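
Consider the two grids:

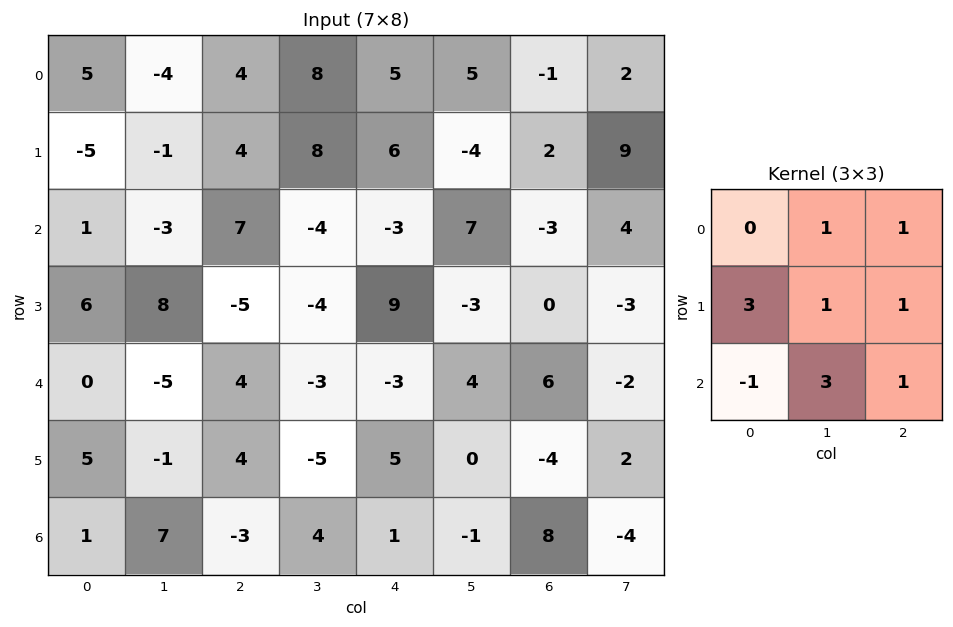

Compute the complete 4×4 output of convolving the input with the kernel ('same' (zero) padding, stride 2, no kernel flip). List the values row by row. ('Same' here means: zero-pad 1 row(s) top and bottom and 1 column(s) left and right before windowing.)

Output[0,0]: The receptive field on the zero-padded input at this output position is [0 0 0 / 0 5 -4 / 0 -5 -1]. Elementwise product with the kernel and sum: 0·1 + 0·1 + 0·3 + 5·1 + -4·1 + 0·-1 + -5·3 + -1·1.

-15 21 40 35
18 -21 22 33
23 -15 18 3
12 21 17 -1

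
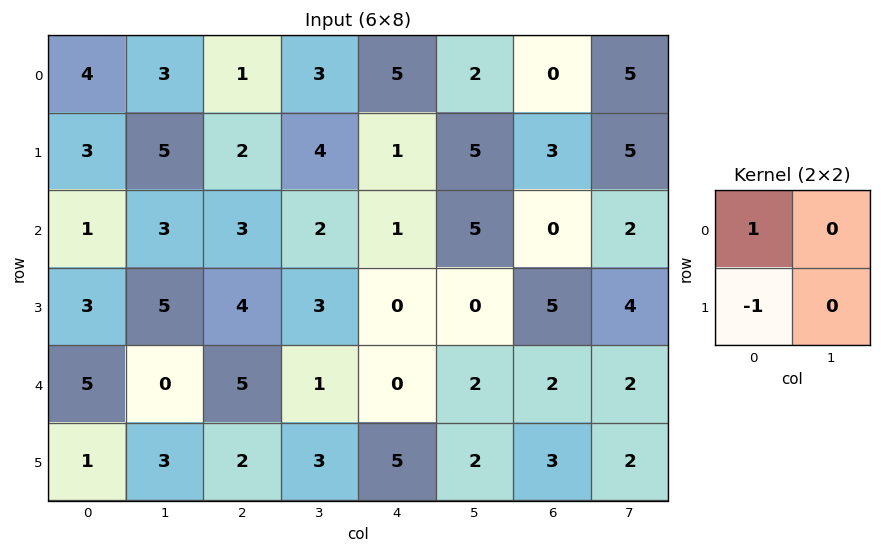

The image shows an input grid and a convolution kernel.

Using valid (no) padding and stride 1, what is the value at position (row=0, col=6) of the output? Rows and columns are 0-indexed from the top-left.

-3

The receptive field on the input at this output position is [0 5 / 3 5]. Elementwise product with the kernel and sum: 0·1 + 3·-1.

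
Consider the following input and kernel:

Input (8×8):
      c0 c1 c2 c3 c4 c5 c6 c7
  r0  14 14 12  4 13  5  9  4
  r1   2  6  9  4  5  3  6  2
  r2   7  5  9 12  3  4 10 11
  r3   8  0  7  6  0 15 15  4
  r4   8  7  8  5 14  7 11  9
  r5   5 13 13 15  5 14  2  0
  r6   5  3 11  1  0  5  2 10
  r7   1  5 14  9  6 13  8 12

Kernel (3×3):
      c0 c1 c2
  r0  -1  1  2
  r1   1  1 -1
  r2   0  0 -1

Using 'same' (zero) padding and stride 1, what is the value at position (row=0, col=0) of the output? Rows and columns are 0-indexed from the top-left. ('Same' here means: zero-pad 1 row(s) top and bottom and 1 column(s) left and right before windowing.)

The receptive field on the zero-padded input at this output position is [0 0 0 / 0 14 14 / 0 2 6]. Elementwise product with the kernel and sum: 0·-1 + 0·1 + 0·2 + 0·1 + 14·1 + 14·-1 + 6·-1.

-6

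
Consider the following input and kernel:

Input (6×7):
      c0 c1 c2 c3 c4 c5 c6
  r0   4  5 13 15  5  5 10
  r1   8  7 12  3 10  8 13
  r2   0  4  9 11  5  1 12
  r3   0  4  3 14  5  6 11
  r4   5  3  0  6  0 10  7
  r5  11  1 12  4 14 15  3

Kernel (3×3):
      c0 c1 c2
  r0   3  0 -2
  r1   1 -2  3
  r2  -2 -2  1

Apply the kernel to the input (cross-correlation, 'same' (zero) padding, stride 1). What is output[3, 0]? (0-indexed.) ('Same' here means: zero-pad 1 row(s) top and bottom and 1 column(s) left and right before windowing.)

The receptive field on the zero-padded input at this output position is [0 0 4 / 0 0 4 / 0 5 3]. Elementwise product with the kernel and sum: 0·3 + 4·-2 + 0·1 + 0·-2 + 4·3 + 0·-2 + 5·-2 + 3·1.

-3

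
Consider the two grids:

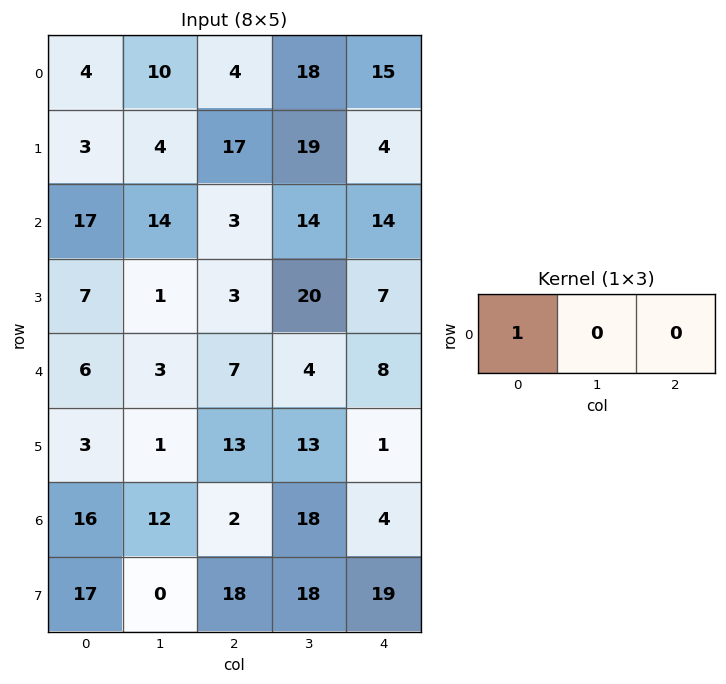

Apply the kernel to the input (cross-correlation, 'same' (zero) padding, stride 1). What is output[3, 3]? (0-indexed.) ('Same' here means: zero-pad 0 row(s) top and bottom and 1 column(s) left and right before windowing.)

3

The receptive field on the zero-padded input at this output position is [3 20 7]. Elementwise product with the kernel and sum: 3·1.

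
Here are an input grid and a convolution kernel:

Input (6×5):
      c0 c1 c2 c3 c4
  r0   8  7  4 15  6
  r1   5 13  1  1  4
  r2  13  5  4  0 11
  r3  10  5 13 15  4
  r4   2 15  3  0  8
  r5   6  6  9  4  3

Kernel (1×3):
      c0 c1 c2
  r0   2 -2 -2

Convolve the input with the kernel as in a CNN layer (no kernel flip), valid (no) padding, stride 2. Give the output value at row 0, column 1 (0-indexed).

-34

The receptive field on the input at this output position is [4 15 6]. Elementwise product with the kernel and sum: 4·2 + 15·-2 + 6·-2.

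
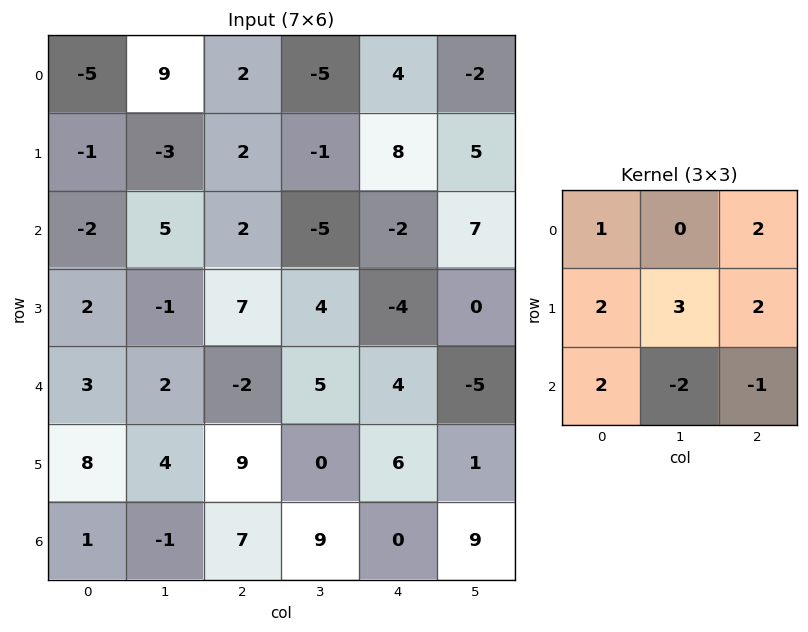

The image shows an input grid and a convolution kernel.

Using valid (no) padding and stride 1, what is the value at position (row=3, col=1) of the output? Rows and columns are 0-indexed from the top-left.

The receptive field on the input at this output position is [-1 7 4 / 2 -2 5 / 4 9 0]. Elementwise product with the kernel and sum: -1·1 + 4·2 + 2·2 + -2·3 + 5·2 + 4·2 + 9·-2 + 0·-1.

5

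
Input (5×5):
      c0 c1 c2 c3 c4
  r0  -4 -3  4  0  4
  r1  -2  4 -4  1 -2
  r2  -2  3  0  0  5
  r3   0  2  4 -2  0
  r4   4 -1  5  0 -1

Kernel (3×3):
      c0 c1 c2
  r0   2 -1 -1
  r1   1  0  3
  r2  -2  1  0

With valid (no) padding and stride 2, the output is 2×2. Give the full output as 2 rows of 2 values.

Output[0,0]: The receptive field on the input at this output position is [-4 -3 4 / -2 4 -4 / -2 3 0]. Elementwise product with the kernel and sum: -4·2 + -3·-1 + 4·-1 + -2·1 + -4·3 + -2·-2 + 3·1.
Output[0,1]: The receptive field on the input at this output position is [4 0 4 / -4 1 -2 / 0 0 5]. Elementwise product with the kernel and sum: 4·2 + 0·-1 + 4·-1 + -4·1 + -2·3 + 0·-2 + 0·1.

-16 -6
-4 -11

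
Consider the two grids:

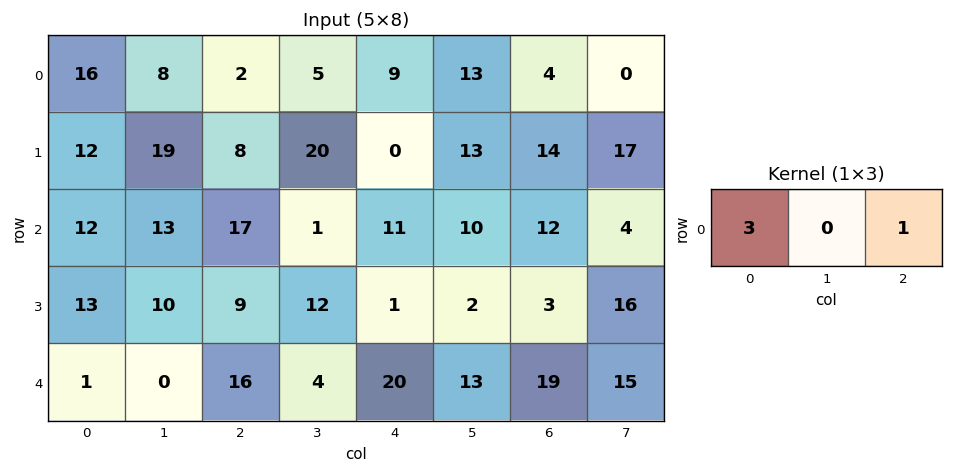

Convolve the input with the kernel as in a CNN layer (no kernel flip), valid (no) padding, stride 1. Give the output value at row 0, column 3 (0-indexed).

The receptive field on the input at this output position is [5 9 13]. Elementwise product with the kernel and sum: 5·3 + 13·1.

28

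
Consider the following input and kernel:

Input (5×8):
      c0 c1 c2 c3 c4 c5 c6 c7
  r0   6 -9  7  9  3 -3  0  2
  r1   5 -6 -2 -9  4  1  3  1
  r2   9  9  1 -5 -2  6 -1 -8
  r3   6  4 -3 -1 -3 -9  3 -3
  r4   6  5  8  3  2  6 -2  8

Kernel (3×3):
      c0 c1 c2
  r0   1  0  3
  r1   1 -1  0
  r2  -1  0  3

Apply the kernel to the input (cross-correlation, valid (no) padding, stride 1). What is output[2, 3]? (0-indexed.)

The receptive field on the input at this output position is [-5 -2 6 / -1 -3 -9 / 3 2 6]. Elementwise product with the kernel and sum: -5·1 + 6·3 + -1·1 + -3·-1 + 3·-1 + 6·3.

30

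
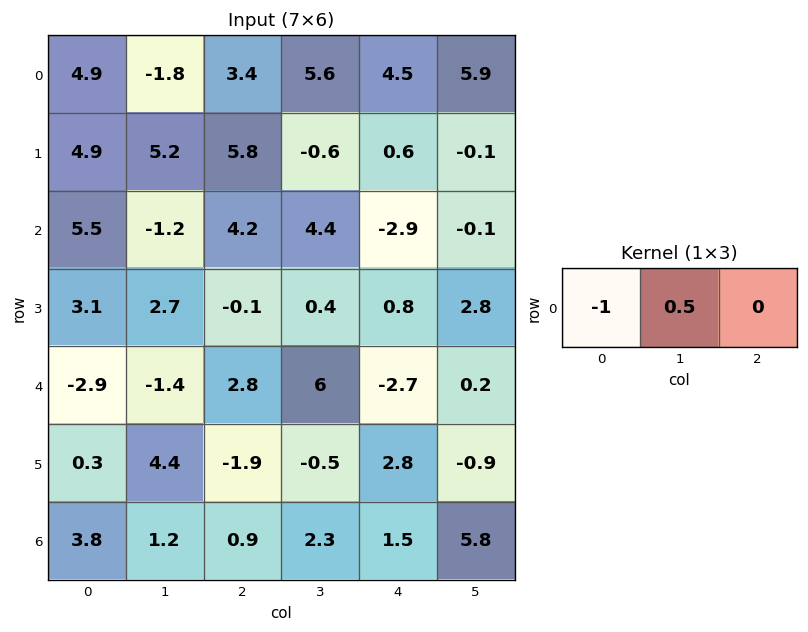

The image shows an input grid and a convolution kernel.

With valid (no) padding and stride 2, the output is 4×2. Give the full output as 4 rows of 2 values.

-5.8 -0.6
-6.1 -2
2.2 0.2
-3.2 0.25

Output[0,0]: The receptive field on the input at this output position is [4.9 -1.8 3.4]. Elementwise product with the kernel and sum: 4.9·-1 + -1.8·0.5.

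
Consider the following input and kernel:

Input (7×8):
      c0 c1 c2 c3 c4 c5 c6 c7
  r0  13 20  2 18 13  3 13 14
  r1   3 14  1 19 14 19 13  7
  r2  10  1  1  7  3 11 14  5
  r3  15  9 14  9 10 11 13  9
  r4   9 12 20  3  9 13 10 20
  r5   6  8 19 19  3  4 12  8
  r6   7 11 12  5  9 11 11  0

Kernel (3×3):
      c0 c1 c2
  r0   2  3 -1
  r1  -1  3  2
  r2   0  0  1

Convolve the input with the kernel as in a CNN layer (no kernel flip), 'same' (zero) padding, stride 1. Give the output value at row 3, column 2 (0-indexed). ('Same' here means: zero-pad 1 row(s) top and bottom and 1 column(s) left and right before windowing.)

52

The receptive field on the zero-padded input at this output position is [1 1 7 / 9 14 9 / 12 20 3]. Elementwise product with the kernel and sum: 1·2 + 1·3 + 7·-1 + 9·-1 + 14·3 + 9·2 + 3·1.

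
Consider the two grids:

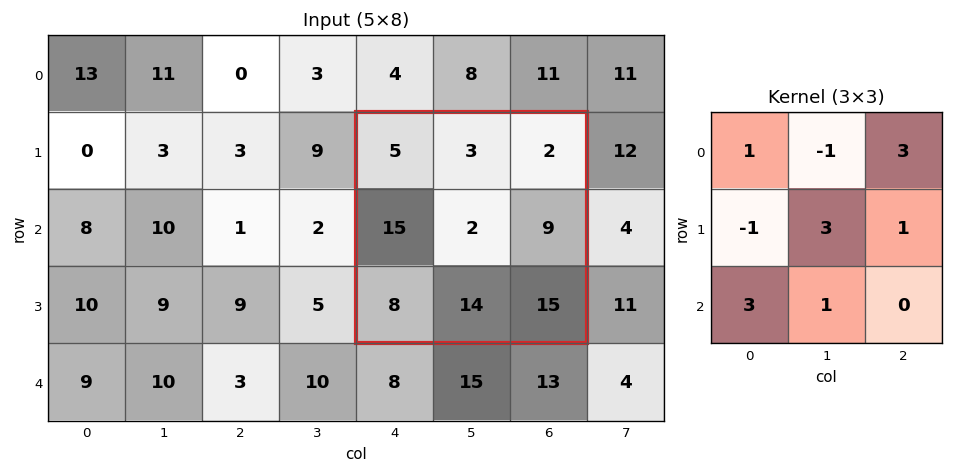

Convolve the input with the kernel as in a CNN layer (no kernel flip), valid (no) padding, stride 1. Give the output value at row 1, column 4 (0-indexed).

46

The receptive field on the input at this output position is [5 3 2 / 15 2 9 / 8 14 15]. Elementwise product with the kernel and sum: 5·1 + 3·-1 + 2·3 + 15·-1 + 2·3 + 9·1 + 8·3 + 14·1.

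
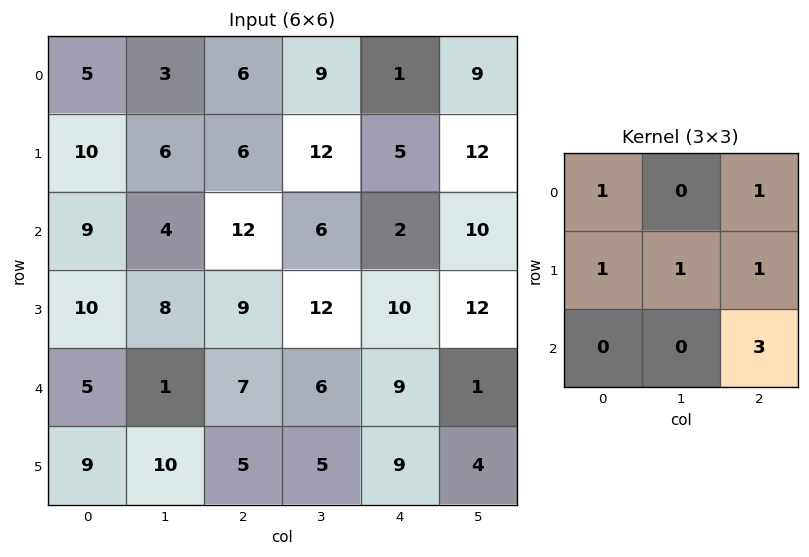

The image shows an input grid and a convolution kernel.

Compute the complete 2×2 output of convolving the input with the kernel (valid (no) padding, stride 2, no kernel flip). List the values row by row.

Output[0,0]: The receptive field on the input at this output position is [5 3 6 / 10 6 6 / 9 4 12]. Elementwise product with the kernel and sum: 5·1 + 6·1 + 10·1 + 6·1 + 6·1 + 12·3.
Output[0,1]: The receptive field on the input at this output position is [6 9 1 / 6 12 5 / 12 6 2]. Elementwise product with the kernel and sum: 6·1 + 1·1 + 6·1 + 12·1 + 5·1 + 2·3.

69 36
69 72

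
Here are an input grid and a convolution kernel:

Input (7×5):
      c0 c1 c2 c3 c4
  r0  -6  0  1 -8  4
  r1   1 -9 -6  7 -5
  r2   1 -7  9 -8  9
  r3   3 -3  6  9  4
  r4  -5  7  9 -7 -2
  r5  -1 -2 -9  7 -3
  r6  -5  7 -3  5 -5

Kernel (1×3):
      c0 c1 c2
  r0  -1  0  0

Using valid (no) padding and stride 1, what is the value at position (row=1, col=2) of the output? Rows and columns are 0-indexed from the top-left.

The receptive field on the input at this output position is [-6 7 -5]. Elementwise product with the kernel and sum: -6·-1.

6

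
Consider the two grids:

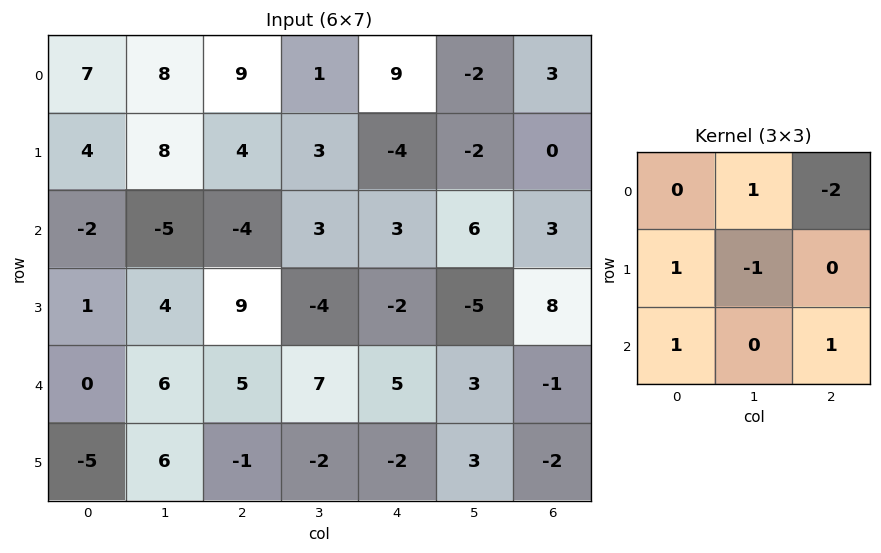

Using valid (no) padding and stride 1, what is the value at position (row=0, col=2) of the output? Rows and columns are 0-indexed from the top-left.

-17

The receptive field on the input at this output position is [9 1 9 / 4 3 -4 / -4 3 3]. Elementwise product with the kernel and sum: 1·1 + 9·-2 + 4·1 + 3·-1 + -4·1 + 3·1.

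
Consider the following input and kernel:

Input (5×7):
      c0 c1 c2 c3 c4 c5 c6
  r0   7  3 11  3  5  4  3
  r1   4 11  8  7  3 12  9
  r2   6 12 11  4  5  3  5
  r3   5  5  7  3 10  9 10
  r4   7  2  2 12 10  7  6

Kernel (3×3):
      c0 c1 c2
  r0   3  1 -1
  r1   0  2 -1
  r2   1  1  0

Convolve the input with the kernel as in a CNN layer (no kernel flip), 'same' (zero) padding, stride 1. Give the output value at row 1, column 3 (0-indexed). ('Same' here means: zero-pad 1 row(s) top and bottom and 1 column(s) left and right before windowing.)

The receptive field on the zero-padded input at this output position is [11 3 5 / 8 7 3 / 11 4 5]. Elementwise product with the kernel and sum: 11·3 + 3·1 + 5·-1 + 7·2 + 3·-1 + 11·1 + 4·1.

57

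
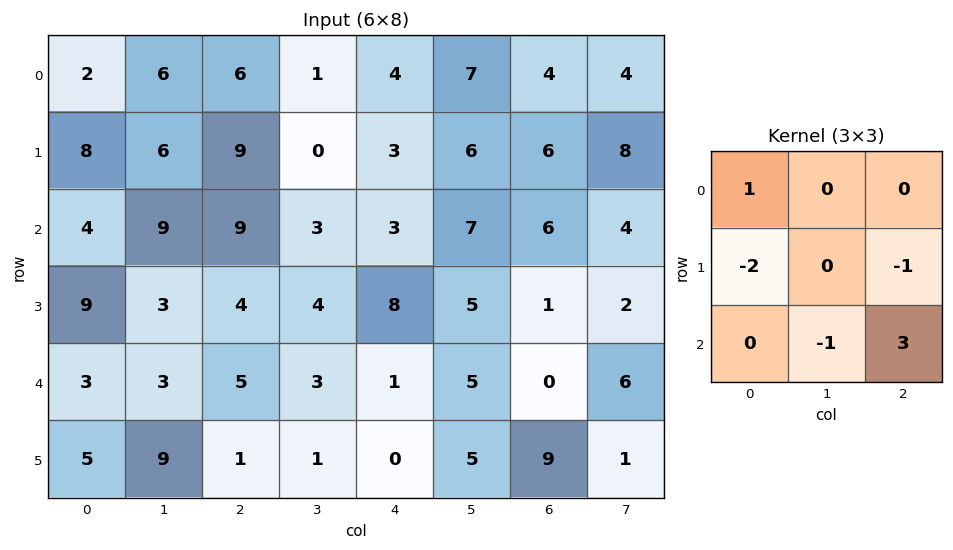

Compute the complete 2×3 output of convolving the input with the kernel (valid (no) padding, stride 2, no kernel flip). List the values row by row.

Output[0,0]: The receptive field on the input at this output position is [2 6 6 / 8 6 9 / 4 9 9]. Elementwise product with the kernel and sum: 2·1 + 8·-2 + 9·-1 + 9·-1 + 9·3.
Output[0,1]: The receptive field on the input at this output position is [6 1 4 / 9 0 3 / 9 3 3]. Elementwise product with the kernel and sum: 6·1 + 9·-2 + 3·-1 + 3·-1 + 3·3.

-5 -9 3
-6 -7 -19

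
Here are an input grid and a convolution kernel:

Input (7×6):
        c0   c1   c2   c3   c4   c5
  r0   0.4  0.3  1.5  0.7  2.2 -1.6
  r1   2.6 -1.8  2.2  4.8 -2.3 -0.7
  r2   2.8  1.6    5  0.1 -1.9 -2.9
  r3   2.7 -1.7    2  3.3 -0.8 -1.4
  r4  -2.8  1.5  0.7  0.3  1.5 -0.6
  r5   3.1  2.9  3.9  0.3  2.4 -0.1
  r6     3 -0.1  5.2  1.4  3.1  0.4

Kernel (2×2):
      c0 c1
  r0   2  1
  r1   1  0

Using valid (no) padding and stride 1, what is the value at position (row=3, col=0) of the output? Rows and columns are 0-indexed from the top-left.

The receptive field on the input at this output position is [2.7 -1.7 / -2.8 1.5]. Elementwise product with the kernel and sum: 2.7·2 + -1.7·1 + -2.8·1.

0.9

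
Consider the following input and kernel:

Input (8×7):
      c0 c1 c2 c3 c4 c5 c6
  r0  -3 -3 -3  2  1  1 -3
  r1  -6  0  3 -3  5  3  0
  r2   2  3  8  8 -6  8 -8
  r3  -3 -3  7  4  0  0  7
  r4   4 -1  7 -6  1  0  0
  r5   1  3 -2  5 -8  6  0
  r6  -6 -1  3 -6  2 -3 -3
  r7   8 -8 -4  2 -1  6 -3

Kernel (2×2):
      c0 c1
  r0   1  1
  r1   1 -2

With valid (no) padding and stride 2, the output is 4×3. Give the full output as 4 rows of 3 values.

Output[0,0]: The receptive field on the input at this output position is [-3 -3 / -6 0]. Elementwise product with the kernel and sum: -3·1 + -3·1 + -6·1 + 0·-2.

-12 8 1
8 15 2
-2 -11 -19
17 -11 -14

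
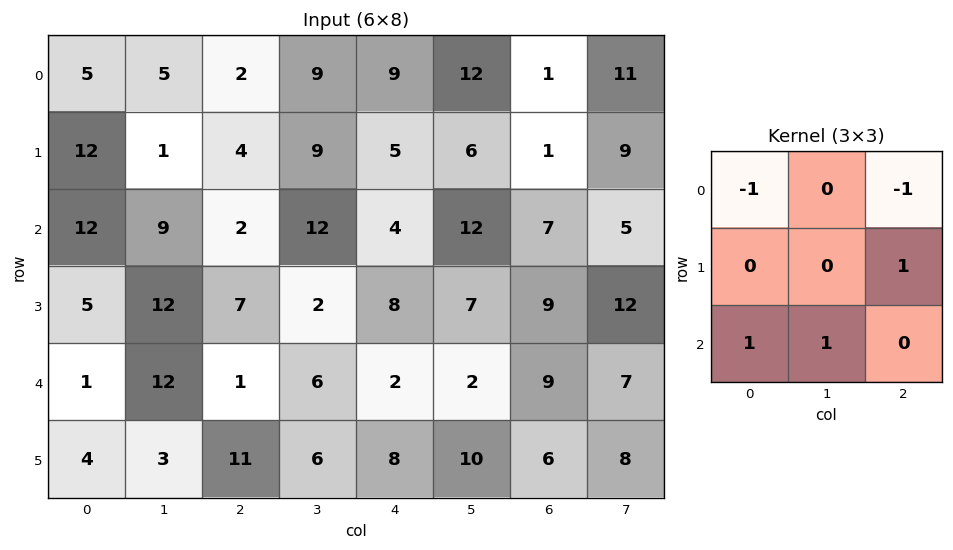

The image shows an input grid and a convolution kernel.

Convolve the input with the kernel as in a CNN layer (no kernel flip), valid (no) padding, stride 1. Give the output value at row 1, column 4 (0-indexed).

The receptive field on the input at this output position is [5 6 1 / 4 12 7 / 8 7 9]. Elementwise product with the kernel and sum: 5·-1 + 1·-1 + 7·1 + 8·1 + 7·1.

16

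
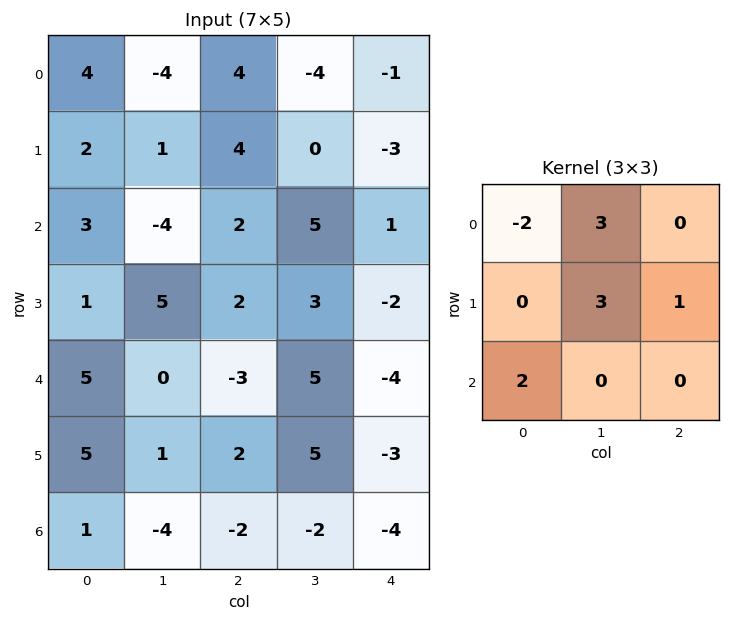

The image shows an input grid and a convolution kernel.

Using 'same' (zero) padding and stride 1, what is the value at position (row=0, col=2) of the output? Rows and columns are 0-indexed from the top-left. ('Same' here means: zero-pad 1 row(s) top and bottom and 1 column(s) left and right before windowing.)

10

The receptive field on the zero-padded input at this output position is [0 0 0 / -4 4 -4 / 1 4 0]. Elementwise product with the kernel and sum: 0·-2 + 0·3 + 4·3 + -4·1 + 1·2.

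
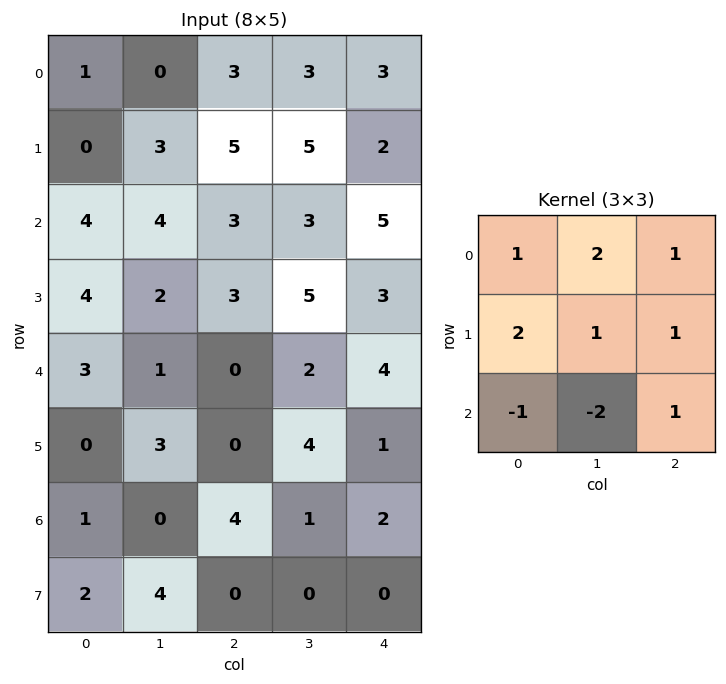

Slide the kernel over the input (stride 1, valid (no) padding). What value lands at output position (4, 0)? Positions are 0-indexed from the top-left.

The receptive field on the input at this output position is [3 1 0 / 0 3 0 / 1 0 4]. Elementwise product with the kernel and sum: 3·1 + 1·2 + 0·1 + 0·2 + 3·1 + 0·1 + 1·-1 + 0·-2 + 4·1.

11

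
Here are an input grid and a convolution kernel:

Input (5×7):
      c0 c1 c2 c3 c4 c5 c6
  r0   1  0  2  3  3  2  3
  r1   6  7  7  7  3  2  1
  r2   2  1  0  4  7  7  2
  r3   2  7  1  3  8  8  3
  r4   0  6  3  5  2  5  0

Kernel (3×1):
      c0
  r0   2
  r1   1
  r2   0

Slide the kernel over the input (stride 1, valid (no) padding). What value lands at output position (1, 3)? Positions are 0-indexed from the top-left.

The receptive field on the input at this output position is [7 / 4 / 3]. Elementwise product with the kernel and sum: 7·2 + 4·1.

18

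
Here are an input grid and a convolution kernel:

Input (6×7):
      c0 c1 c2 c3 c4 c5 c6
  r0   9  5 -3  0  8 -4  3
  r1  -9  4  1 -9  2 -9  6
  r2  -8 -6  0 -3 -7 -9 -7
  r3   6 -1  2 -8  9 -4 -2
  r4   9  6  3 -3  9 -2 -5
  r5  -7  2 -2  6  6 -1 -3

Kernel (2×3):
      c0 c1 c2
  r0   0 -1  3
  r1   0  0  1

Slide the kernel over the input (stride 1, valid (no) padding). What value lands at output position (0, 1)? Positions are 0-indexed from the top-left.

The receptive field on the input at this output position is [5 -3 0 / 4 1 -9]. Elementwise product with the kernel and sum: -3·-1 + 0·3 + -9·1.

-6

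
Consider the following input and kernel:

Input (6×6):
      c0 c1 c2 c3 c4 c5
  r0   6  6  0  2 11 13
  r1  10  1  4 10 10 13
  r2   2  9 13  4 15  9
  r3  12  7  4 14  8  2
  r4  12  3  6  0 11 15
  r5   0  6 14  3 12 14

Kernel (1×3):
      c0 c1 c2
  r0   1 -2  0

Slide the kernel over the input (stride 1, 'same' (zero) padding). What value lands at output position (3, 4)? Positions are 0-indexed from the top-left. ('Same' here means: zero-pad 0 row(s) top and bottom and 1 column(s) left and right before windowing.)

-2

The receptive field on the zero-padded input at this output position is [14 8 2]. Elementwise product with the kernel and sum: 14·1 + 8·-2.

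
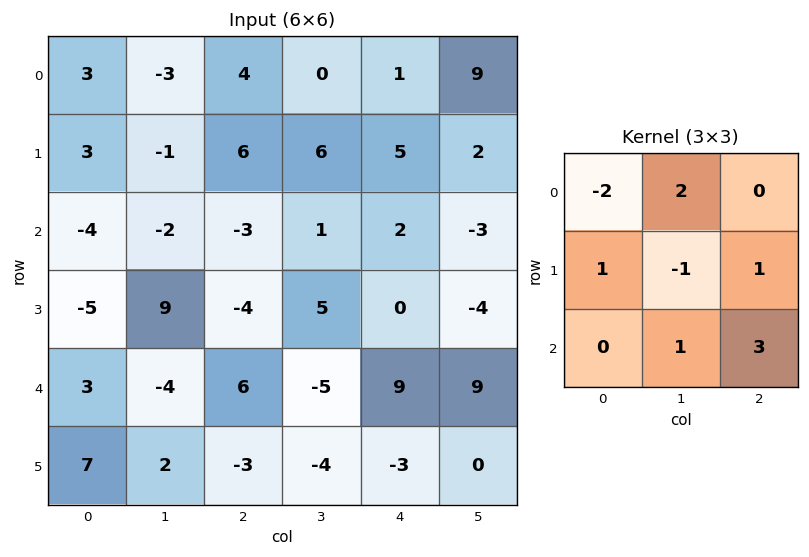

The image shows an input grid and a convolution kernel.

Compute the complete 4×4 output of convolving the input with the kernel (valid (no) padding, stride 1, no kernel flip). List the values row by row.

-13 13 4 -2
-16 27 3 -18
0 7 21 39
34 -56 25 -18

Output[0,0]: The receptive field on the input at this output position is [3 -3 4 / 3 -1 6 / -4 -2 -3]. Elementwise product with the kernel and sum: 3·-2 + -3·2 + 3·1 + -1·-1 + 6·1 + -2·1 + -3·3.
Output[0,1]: The receptive field on the input at this output position is [-3 4 0 / -1 6 6 / -2 -3 1]. Elementwise product with the kernel and sum: -3·-2 + 4·2 + -1·1 + 6·-1 + 6·1 + -3·1 + 1·3.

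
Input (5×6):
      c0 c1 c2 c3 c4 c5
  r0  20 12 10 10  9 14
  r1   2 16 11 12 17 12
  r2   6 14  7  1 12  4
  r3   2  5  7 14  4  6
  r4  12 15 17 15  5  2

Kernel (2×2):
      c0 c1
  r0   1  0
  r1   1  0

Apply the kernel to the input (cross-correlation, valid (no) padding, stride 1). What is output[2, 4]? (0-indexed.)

The receptive field on the input at this output position is [12 4 / 4 6]. Elementwise product with the kernel and sum: 12·1 + 4·1.

16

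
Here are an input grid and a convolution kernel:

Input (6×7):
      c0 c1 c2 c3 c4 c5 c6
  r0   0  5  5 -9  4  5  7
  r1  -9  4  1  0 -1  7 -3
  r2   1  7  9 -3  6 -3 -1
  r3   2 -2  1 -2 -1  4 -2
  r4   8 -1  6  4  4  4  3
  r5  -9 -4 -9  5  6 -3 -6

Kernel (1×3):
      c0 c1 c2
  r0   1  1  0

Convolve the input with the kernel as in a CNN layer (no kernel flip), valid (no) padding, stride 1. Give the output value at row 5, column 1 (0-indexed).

-13

The receptive field on the input at this output position is [-4 -9 5]. Elementwise product with the kernel and sum: -4·1 + -9·1.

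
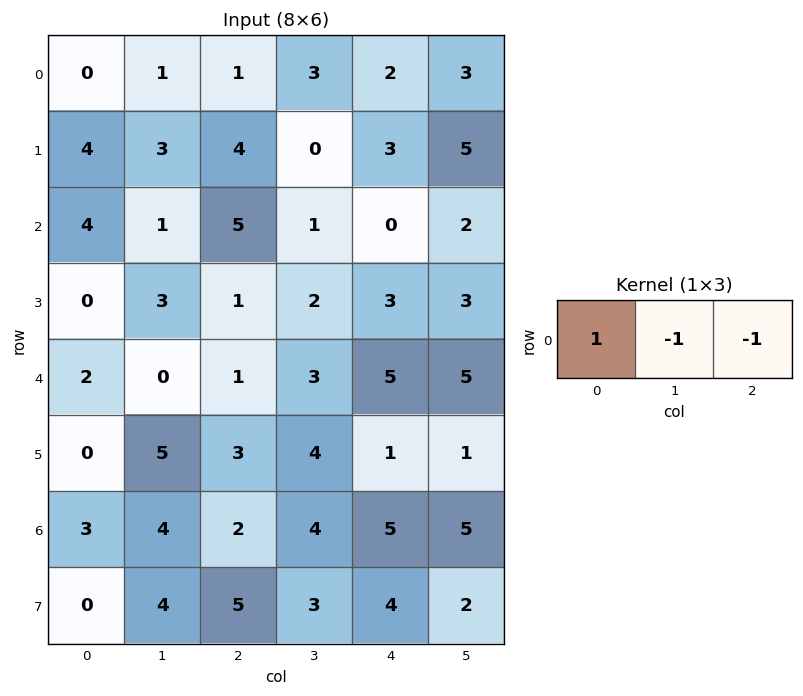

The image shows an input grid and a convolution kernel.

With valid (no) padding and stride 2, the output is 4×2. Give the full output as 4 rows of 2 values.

Output[0,0]: The receptive field on the input at this output position is [0 1 1]. Elementwise product with the kernel and sum: 0·1 + 1·-1 + 1·-1.
Output[0,1]: The receptive field on the input at this output position is [1 3 2]. Elementwise product with the kernel and sum: 1·1 + 3·-1 + 2·-1.

-2 -4
-2 4
1 -7
-3 -7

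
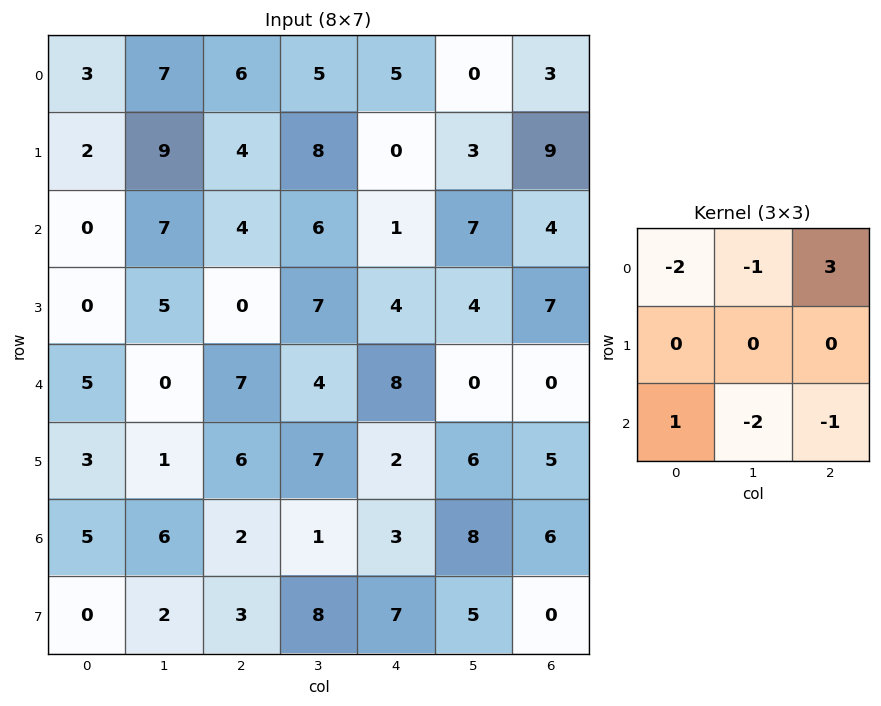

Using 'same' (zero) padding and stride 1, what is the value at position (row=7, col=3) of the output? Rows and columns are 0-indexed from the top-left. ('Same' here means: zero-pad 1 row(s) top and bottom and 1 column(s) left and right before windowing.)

The receptive field on the zero-padded input at this output position is [2 1 3 / 3 8 7 / 0 0 0]. Elementwise product with the kernel and sum: 2·-2 + 1·-1 + 3·3 + 0·1 + 0·-2 + 0·-1.

4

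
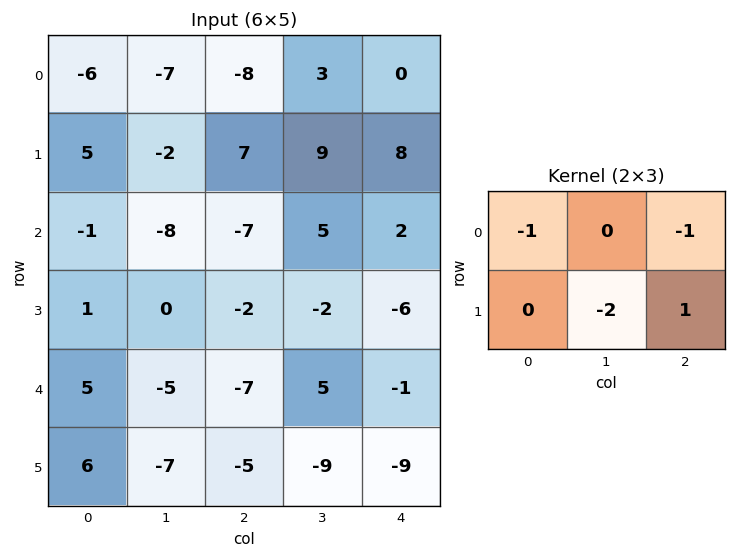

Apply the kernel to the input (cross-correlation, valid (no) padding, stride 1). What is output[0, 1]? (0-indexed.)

The receptive field on the input at this output position is [-7 -8 3 / -2 7 9]. Elementwise product with the kernel and sum: -7·-1 + 3·-1 + 7·-2 + 9·1.

-1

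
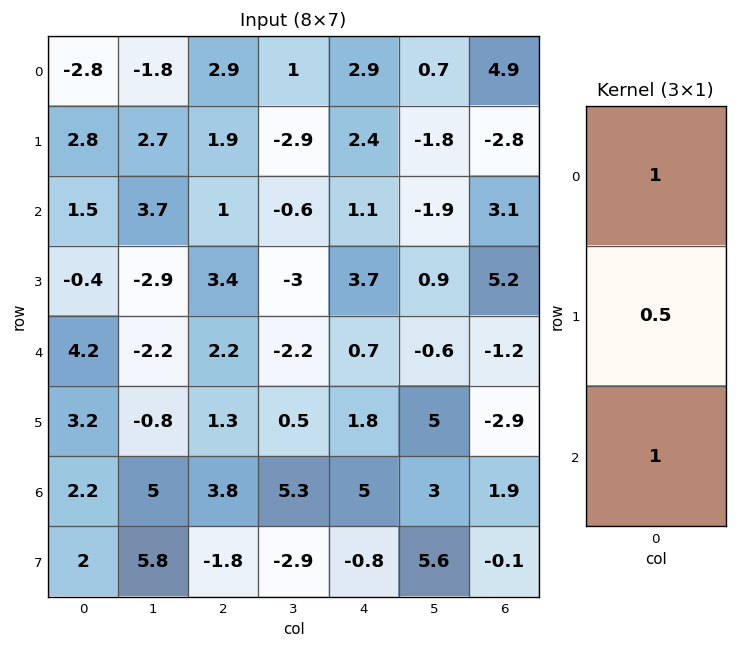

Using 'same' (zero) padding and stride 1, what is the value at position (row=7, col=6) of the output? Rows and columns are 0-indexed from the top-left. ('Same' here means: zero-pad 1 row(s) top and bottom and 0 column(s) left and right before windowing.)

The receptive field on the zero-padded input at this output position is [1.9 / -0.1 / 0]. Elementwise product with the kernel and sum: 1.9·1 + -0.1·0.5 + 0·1.

1.85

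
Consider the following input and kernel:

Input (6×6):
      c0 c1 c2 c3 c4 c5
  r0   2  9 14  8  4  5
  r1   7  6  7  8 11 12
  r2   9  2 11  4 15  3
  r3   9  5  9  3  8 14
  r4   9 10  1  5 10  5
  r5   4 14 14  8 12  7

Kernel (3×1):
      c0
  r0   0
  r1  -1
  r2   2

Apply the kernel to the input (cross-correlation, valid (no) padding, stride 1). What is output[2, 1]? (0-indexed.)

15

The receptive field on the input at this output position is [2 / 5 / 10]. Elementwise product with the kernel and sum: 5·-1 + 10·2.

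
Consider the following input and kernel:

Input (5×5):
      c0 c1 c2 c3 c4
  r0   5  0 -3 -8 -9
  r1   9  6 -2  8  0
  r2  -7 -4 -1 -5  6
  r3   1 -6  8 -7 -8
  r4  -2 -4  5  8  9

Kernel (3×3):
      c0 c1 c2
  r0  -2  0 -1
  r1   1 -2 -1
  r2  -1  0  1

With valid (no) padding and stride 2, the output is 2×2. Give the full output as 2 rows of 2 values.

-2 4
27 30

Output[0,0]: The receptive field on the input at this output position is [5 0 -3 / 9 6 -2 / -7 -4 -1]. Elementwise product with the kernel and sum: 5·-2 + -3·-1 + 9·1 + 6·-2 + -2·-1 + -7·-1 + -1·1.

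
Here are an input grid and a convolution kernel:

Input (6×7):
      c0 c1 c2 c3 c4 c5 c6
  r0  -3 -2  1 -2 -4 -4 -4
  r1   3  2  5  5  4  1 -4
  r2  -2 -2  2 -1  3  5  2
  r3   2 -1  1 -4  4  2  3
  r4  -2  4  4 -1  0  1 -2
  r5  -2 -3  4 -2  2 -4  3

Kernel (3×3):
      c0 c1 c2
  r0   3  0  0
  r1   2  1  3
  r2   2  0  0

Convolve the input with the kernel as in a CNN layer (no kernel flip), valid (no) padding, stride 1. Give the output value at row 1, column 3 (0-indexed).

The receptive field on the input at this output position is [5 4 1 / -1 3 5 / -4 4 2]. Elementwise product with the kernel and sum: 5·3 + -1·2 + 3·1 + 5·3 + -4·2.

23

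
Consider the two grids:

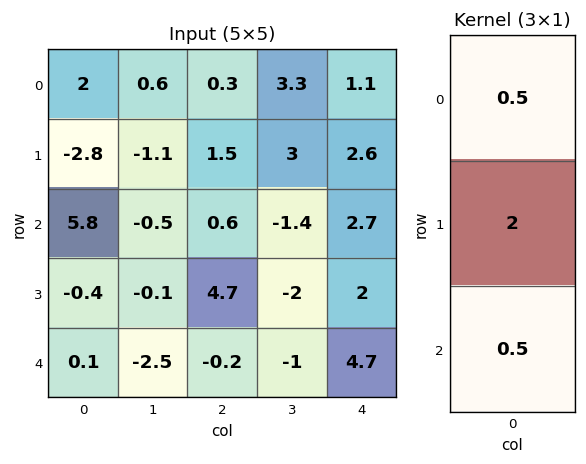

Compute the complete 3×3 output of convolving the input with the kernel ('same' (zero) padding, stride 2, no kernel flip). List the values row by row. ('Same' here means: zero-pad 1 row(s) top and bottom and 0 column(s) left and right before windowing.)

2.6 1.35 3.5
10 4.3 7.7
0 1.95 10.4

Output[0,0]: The receptive field on the zero-padded input at this output position is [0 / 2 / -2.8]. Elementwise product with the kernel and sum: 0·0.5 + 2·2 + -2.8·0.5.
Output[0,1]: The receptive field on the zero-padded input at this output position is [0 / 0.3 / 1.5]. Elementwise product with the kernel and sum: 0·0.5 + 0.3·2 + 1.5·0.5.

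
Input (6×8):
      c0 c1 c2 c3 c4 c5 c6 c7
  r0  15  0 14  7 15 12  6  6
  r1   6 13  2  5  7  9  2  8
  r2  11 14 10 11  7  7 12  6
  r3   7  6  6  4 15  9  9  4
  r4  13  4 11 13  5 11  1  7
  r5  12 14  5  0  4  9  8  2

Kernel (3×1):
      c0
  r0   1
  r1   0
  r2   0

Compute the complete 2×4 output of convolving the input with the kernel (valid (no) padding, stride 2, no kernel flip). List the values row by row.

Output[0,0]: The receptive field on the input at this output position is [15 / 6 / 11]. Elementwise product with the kernel and sum: 15·1.
Output[0,1]: The receptive field on the input at this output position is [14 / 2 / 10]. Elementwise product with the kernel and sum: 14·1.

15 14 15 6
11 10 7 12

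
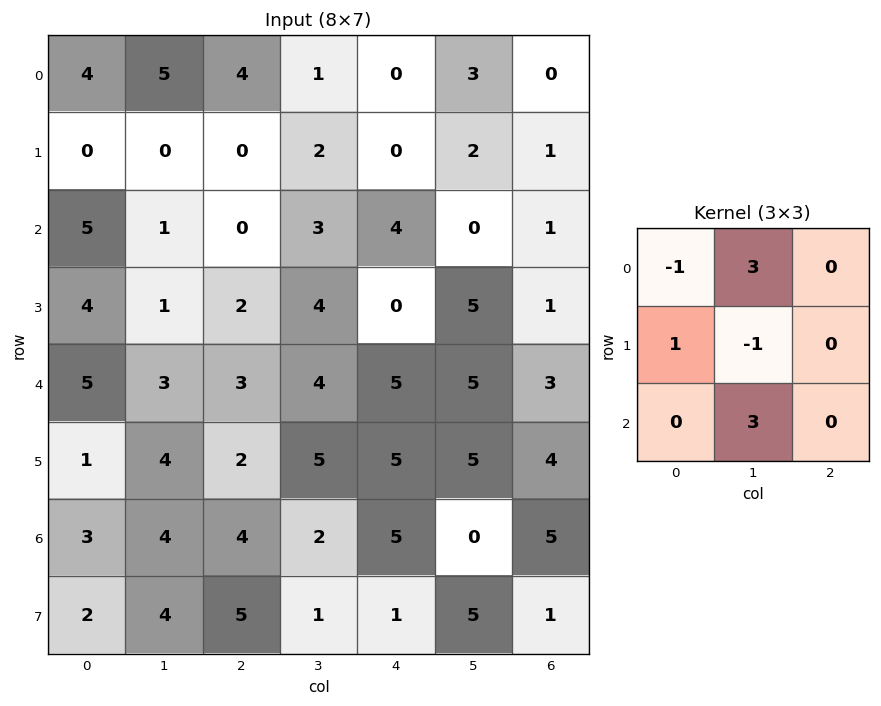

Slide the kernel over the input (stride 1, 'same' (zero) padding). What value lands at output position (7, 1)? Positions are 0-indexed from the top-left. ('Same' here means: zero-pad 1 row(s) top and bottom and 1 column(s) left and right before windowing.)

The receptive field on the zero-padded input at this output position is [3 4 4 / 2 4 5 / 0 0 0]. Elementwise product with the kernel and sum: 3·-1 + 4·3 + 2·1 + 4·-1 + 0·3.

7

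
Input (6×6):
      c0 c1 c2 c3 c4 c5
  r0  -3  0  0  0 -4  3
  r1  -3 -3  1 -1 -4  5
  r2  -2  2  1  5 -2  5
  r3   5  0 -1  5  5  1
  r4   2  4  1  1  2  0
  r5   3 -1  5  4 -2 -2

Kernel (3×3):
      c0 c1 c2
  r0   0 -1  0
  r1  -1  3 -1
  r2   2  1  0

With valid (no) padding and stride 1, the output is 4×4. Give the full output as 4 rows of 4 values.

Output[0,0]: The receptive field on the input at this output position is [-3 0 0 / -3 -3 1 / -2 2 1]. Elementwise product with the kernel and sum: 0·-1 + -3·-1 + -3·3 + 1·-1 + -2·2 + 2·1.

-9 12 7 -4
20 -6 20 3
2 0 9 15
14 2 9 6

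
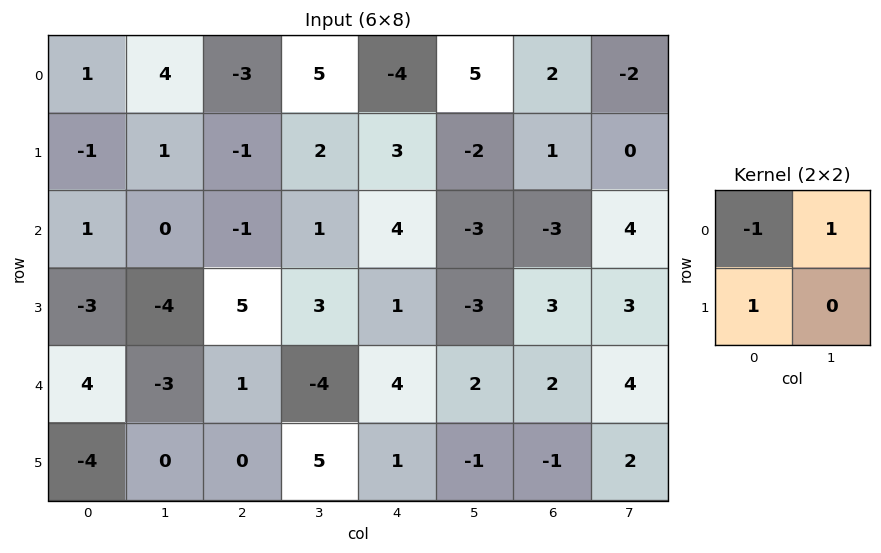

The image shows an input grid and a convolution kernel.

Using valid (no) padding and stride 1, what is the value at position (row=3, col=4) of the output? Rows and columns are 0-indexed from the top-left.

The receptive field on the input at this output position is [1 -3 / 4 2]. Elementwise product with the kernel and sum: 1·-1 + -3·1 + 4·1.

0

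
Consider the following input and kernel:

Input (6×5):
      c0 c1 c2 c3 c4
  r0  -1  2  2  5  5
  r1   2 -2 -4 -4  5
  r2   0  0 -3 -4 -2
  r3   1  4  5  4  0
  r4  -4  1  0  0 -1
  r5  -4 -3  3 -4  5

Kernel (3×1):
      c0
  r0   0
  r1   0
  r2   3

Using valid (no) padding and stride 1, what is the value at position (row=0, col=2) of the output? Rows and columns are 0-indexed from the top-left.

-9

The receptive field on the input at this output position is [2 / -4 / -3]. Elementwise product with the kernel and sum: -3·3.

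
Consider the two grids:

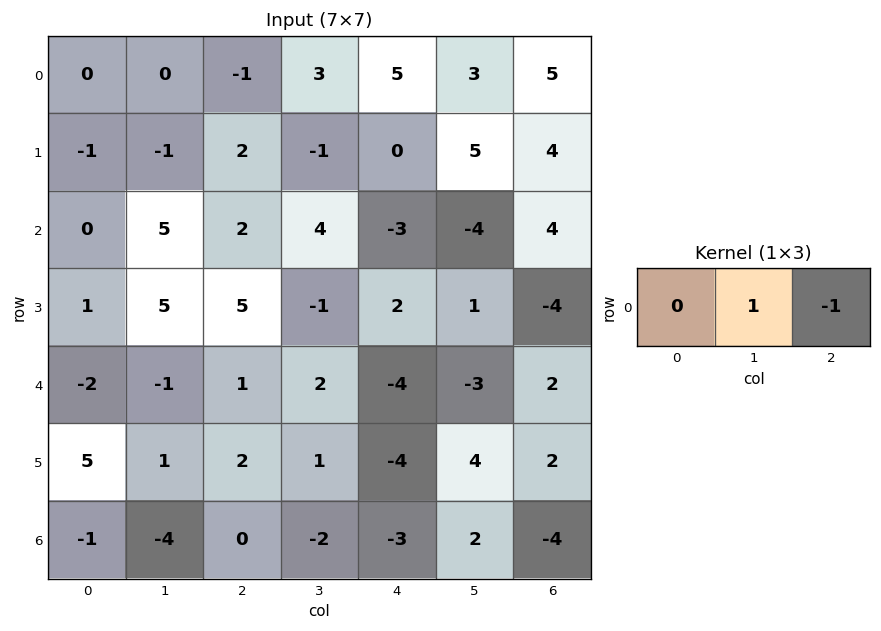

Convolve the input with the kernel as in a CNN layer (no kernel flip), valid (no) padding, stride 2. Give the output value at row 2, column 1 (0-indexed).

6

The receptive field on the input at this output position is [1 2 -4]. Elementwise product with the kernel and sum: 2·1 + -4·-1.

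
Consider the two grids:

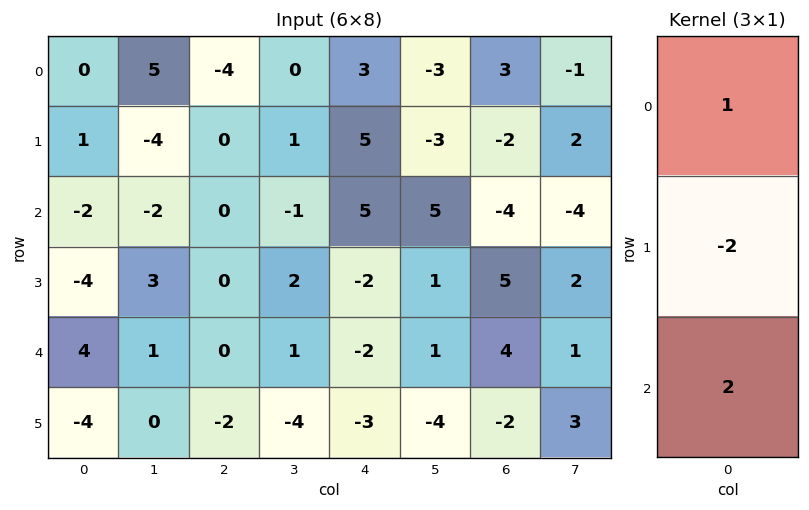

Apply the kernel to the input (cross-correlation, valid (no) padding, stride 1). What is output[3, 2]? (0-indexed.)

The receptive field on the input at this output position is [0 / 0 / -2]. Elementwise product with the kernel and sum: 0·1 + 0·-2 + -2·2.

-4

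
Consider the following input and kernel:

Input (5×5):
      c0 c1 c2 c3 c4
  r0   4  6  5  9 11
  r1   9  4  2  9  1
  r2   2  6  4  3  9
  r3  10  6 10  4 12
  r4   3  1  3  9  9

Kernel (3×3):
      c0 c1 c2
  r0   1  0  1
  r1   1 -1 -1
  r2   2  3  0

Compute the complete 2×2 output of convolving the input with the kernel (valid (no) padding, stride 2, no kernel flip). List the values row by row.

Output[0,0]: The receptive field on the input at this output position is [4 6 5 / 9 4 2 / 2 6 4]. Elementwise product with the kernel and sum: 4·1 + 5·1 + 9·1 + 4·-1 + 2·-1 + 2·2 + 6·3.

34 25
9 40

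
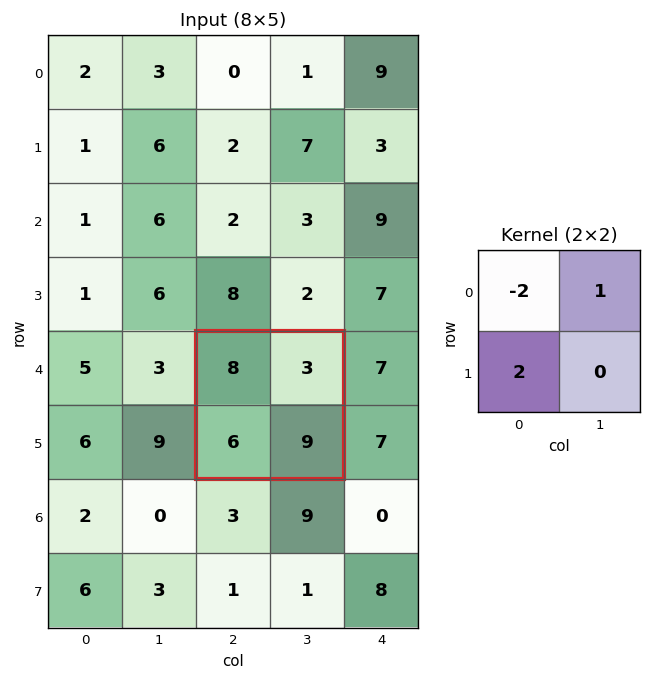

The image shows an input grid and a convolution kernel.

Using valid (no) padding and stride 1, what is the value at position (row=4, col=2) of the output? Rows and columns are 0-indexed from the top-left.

-1

The receptive field on the input at this output position is [8 3 / 6 9]. Elementwise product with the kernel and sum: 8·-2 + 3·1 + 6·2.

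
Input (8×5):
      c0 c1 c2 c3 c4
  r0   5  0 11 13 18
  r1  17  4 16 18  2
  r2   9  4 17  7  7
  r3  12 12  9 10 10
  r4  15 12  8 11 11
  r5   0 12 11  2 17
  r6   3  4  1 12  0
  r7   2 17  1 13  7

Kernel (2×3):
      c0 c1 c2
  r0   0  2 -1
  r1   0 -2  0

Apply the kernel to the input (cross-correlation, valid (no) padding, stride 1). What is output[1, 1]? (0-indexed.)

-20

The receptive field on the input at this output position is [4 16 18 / 4 17 7]. Elementwise product with the kernel and sum: 16·2 + 18·-1 + 17·-2.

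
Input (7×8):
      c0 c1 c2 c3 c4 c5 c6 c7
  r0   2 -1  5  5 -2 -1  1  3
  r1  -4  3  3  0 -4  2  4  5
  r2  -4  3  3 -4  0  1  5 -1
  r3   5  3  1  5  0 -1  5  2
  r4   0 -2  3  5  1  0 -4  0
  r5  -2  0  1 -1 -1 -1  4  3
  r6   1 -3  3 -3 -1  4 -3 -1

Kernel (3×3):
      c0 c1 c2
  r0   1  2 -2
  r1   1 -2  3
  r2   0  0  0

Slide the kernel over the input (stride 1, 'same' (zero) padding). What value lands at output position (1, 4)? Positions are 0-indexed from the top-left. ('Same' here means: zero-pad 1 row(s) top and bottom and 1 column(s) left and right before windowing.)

17

The receptive field on the zero-padded input at this output position is [5 -2 -1 / 0 -4 2 / -4 0 1]. Elementwise product with the kernel and sum: 5·1 + -2·2 + -1·-2 + 0·1 + -4·-2 + 2·3.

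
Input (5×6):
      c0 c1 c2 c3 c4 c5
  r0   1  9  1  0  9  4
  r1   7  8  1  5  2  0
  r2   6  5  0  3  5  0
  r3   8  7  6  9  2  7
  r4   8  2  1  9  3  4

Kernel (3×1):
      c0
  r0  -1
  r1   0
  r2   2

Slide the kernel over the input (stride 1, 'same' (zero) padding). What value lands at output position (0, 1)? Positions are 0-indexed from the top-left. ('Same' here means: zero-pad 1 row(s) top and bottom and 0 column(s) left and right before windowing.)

16

The receptive field on the zero-padded input at this output position is [0 / 9 / 8]. Elementwise product with the kernel and sum: 0·-1 + 8·2.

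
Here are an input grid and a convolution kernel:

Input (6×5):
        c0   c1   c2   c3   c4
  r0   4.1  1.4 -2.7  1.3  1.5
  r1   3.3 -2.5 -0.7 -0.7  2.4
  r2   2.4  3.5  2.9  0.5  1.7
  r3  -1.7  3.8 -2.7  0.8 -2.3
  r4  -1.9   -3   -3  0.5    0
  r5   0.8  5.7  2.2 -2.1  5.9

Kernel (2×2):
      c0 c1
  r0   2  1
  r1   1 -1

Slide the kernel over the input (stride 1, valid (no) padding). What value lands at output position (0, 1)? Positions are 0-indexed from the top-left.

-1.7

The receptive field on the input at this output position is [1.4 -2.7 / -2.5 -0.7]. Elementwise product with the kernel and sum: 1.4·2 + -2.7·1 + -2.5·1 + -0.7·-1.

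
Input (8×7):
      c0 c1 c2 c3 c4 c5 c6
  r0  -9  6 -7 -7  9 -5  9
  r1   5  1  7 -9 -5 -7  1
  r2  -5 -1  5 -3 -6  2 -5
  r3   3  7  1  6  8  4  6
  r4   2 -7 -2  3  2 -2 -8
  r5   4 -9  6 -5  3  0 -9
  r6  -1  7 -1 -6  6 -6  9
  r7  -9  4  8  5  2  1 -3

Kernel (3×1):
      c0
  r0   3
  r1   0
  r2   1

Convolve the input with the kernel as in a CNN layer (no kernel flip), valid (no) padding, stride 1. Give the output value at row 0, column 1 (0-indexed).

17

The receptive field on the input at this output position is [6 / 1 / -1]. Elementwise product with the kernel and sum: 6·3 + -1·1.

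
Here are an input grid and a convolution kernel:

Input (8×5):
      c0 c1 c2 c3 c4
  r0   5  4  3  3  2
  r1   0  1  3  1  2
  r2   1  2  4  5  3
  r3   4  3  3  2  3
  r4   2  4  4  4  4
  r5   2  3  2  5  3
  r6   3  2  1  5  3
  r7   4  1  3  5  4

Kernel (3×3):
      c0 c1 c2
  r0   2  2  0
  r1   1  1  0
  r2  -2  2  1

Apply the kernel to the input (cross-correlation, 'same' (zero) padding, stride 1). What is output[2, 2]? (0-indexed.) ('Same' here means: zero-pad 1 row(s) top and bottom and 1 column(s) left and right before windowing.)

The receptive field on the zero-padded input at this output position is [1 3 1 / 2 4 5 / 3 3 2]. Elementwise product with the kernel and sum: 1·2 + 3·2 + 2·1 + 4·1 + 3·-2 + 3·2 + 2·1.

16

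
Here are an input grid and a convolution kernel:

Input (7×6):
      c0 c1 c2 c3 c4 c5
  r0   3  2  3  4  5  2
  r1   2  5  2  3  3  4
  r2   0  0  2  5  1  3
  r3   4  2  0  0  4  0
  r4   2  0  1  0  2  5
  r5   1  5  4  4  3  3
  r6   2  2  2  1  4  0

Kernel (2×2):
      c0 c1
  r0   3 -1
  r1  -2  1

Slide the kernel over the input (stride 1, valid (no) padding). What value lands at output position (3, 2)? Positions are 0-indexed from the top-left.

-2

The receptive field on the input at this output position is [0 0 / 1 0]. Elementwise product with the kernel and sum: 0·3 + 0·-1 + 1·-2 + 0·1.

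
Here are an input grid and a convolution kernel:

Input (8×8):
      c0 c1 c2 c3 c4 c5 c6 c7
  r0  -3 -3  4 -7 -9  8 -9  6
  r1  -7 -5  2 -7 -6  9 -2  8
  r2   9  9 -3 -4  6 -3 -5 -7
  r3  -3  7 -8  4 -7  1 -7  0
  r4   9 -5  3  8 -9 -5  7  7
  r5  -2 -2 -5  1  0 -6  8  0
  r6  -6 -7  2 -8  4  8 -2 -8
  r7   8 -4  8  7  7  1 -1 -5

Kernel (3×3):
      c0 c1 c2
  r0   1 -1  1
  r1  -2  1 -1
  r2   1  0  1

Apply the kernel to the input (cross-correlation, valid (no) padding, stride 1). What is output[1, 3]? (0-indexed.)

The receptive field on the input at this output position is [-7 -6 9 / -4 6 -3 / 4 -7 1]. Elementwise product with the kernel and sum: -7·1 + -6·-1 + 9·1 + -4·-2 + 6·1 + -3·-1 + 4·1 + 1·1.

30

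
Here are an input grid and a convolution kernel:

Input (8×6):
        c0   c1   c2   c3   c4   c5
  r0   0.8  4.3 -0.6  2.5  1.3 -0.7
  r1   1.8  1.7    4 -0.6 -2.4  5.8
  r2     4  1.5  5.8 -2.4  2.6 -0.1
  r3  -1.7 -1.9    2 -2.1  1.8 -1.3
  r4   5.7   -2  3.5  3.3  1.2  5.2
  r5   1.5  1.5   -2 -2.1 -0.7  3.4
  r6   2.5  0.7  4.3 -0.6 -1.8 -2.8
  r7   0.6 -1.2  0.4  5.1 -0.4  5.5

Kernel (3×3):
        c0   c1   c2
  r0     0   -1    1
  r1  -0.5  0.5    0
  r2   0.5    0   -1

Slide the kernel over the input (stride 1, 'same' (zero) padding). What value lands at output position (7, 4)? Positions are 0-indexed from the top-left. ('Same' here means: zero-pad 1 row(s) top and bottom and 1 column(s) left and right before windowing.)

-3.75

The receptive field on the zero-padded input at this output position is [-0.6 -1.8 -2.8 / 5.1 -0.4 5.5 / 0 0 0]. Elementwise product with the kernel and sum: -1.8·-1 + -2.8·1 + 5.1·-0.5 + -0.4·0.5 + 0·0.5 + 0·-1.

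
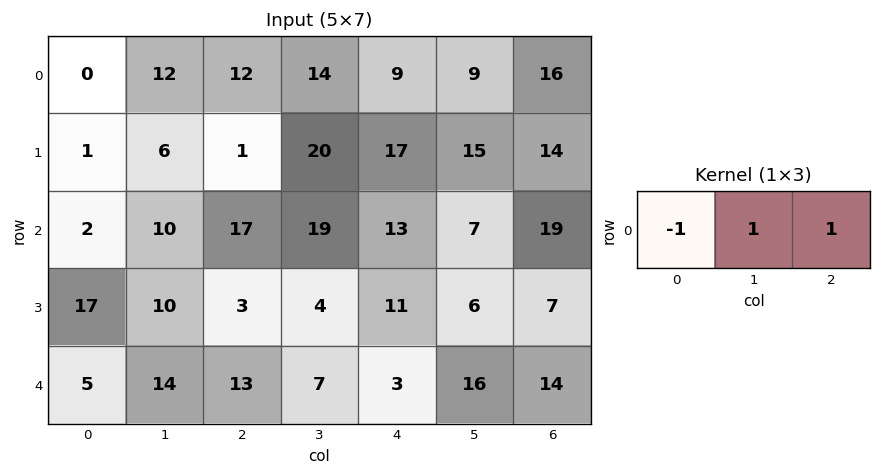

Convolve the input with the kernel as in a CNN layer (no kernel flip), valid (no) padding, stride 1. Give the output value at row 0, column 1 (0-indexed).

14

The receptive field on the input at this output position is [12 12 14]. Elementwise product with the kernel and sum: 12·-1 + 12·1 + 14·1.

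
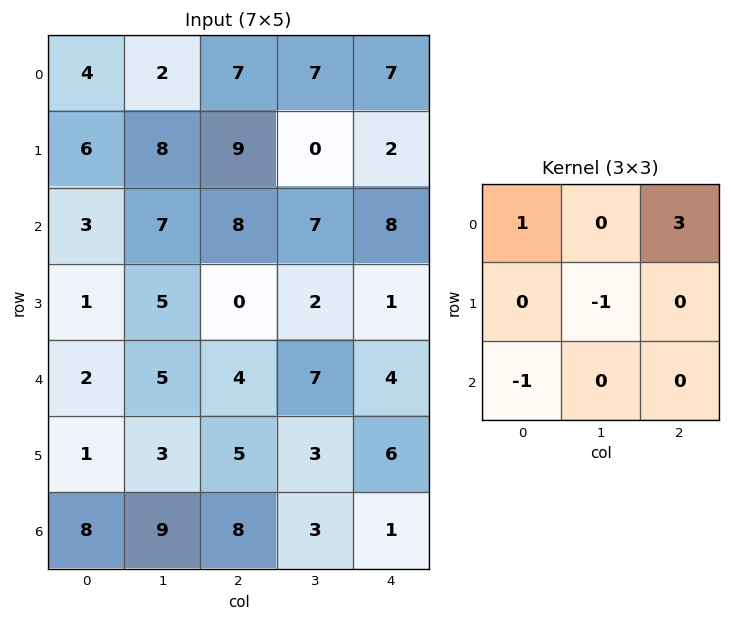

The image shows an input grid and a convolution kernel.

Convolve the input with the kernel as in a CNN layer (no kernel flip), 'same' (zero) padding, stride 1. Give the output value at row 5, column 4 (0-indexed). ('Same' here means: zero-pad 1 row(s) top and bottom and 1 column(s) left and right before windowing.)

-2

The receptive field on the zero-padded input at this output position is [7 4 0 / 3 6 0 / 3 1 0]. Elementwise product with the kernel and sum: 7·1 + 0·3 + 6·-1 + 3·-1.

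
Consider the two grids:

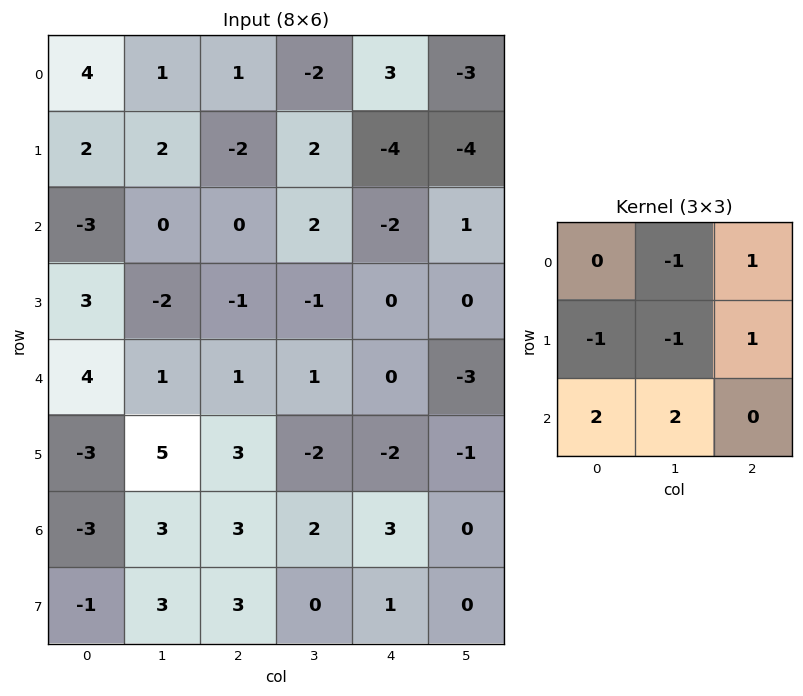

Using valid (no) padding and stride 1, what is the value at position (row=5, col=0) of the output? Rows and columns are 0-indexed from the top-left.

The receptive field on the input at this output position is [-3 5 3 / -3 3 3 / -1 3 3]. Elementwise product with the kernel and sum: 5·-1 + 3·1 + -3·-1 + 3·-1 + 3·1 + -1·2 + 3·2.

5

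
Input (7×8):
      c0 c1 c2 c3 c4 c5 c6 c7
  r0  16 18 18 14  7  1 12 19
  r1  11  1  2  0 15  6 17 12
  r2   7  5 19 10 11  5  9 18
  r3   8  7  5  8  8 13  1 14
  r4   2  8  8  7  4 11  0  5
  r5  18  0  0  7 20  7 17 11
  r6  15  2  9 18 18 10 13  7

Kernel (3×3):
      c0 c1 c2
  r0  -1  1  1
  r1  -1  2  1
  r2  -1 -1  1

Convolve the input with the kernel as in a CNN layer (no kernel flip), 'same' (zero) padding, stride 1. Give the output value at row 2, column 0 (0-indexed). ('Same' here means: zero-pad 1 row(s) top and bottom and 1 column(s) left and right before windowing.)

The receptive field on the zero-padded input at this output position is [0 11 1 / 0 7 5 / 0 8 7]. Elementwise product with the kernel and sum: 0·-1 + 11·1 + 1·1 + 0·-1 + 7·2 + 5·1 + 0·-1 + 8·-1 + 7·1.

30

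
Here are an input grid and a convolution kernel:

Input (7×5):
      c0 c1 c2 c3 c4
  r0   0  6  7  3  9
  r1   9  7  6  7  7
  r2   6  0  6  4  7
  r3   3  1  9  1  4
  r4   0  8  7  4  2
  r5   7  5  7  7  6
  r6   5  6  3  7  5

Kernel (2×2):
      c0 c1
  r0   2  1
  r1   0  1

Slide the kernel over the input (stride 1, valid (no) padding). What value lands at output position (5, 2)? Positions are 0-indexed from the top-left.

28

The receptive field on the input at this output position is [7 7 / 3 7]. Elementwise product with the kernel and sum: 7·2 + 7·1 + 7·1.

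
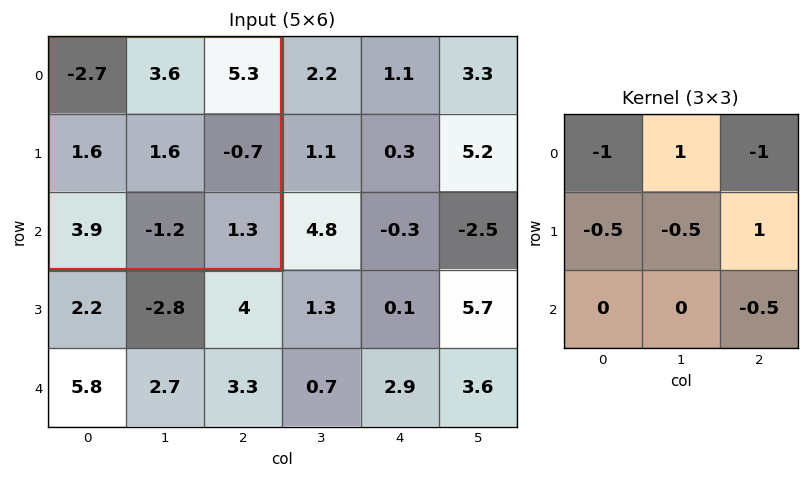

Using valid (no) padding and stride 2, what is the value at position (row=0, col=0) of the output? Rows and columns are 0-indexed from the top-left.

-1.95

The receptive field on the input at this output position is [-2.7 3.6 5.3 / 1.6 1.6 -0.7 / 3.9 -1.2 1.3]. Elementwise product with the kernel and sum: -2.7·-1 + 3.6·1 + 5.3·-1 + 1.6·-0.5 + 1.6·-0.5 + -0.7·1 + 1.3·-0.5.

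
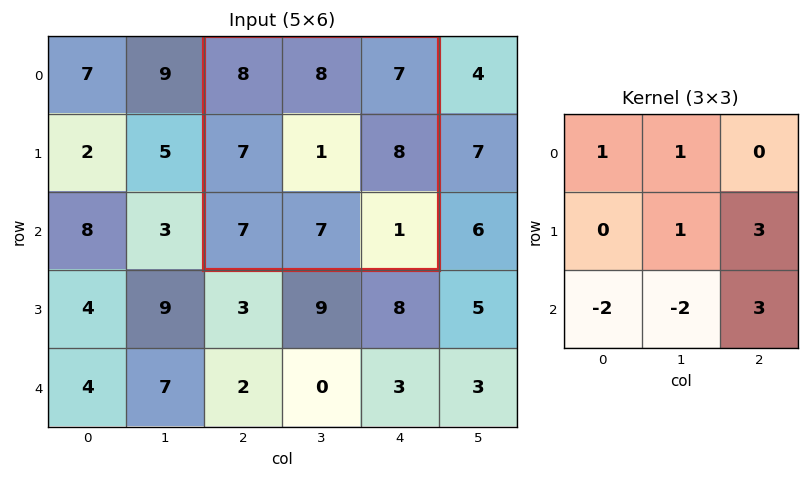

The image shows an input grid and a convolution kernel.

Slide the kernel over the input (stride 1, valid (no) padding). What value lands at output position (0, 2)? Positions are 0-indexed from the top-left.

The receptive field on the input at this output position is [8 8 7 / 7 1 8 / 7 7 1]. Elementwise product with the kernel and sum: 8·1 + 8·1 + 1·1 + 8·3 + 7·-2 + 7·-2 + 1·3.

16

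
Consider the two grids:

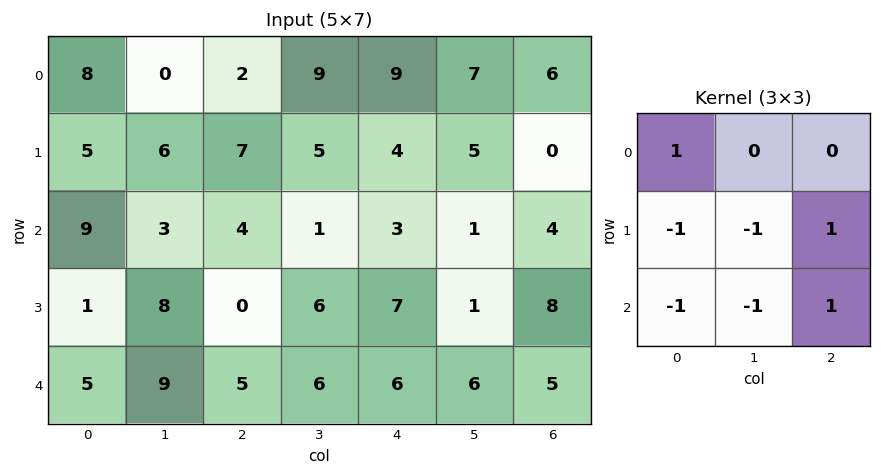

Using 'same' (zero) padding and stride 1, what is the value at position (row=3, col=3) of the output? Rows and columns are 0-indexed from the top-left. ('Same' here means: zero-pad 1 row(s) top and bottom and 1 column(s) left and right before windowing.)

0

The receptive field on the zero-padded input at this output position is [4 1 3 / 0 6 7 / 5 6 6]. Elementwise product with the kernel and sum: 4·1 + 0·-1 + 6·-1 + 7·1 + 5·-1 + 6·-1 + 6·1.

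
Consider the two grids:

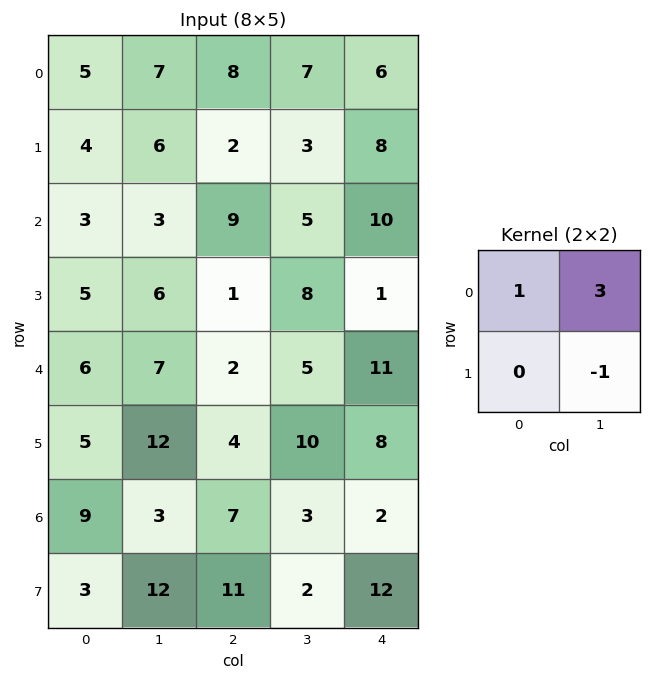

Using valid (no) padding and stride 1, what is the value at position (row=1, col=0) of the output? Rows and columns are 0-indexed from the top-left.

19

The receptive field on the input at this output position is [4 6 / 3 3]. Elementwise product with the kernel and sum: 4·1 + 6·3 + 3·-1.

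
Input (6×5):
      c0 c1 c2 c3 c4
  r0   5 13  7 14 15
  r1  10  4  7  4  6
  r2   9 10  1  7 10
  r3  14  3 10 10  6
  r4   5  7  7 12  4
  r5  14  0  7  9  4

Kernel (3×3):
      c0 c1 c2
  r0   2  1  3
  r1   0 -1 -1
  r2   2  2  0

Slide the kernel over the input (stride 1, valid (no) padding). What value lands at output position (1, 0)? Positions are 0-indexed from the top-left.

The receptive field on the input at this output position is [10 4 7 / 9 10 1 / 14 3 10]. Elementwise product with the kernel and sum: 10·2 + 4·1 + 7·3 + 10·-1 + 1·-1 + 14·2 + 3·2.

68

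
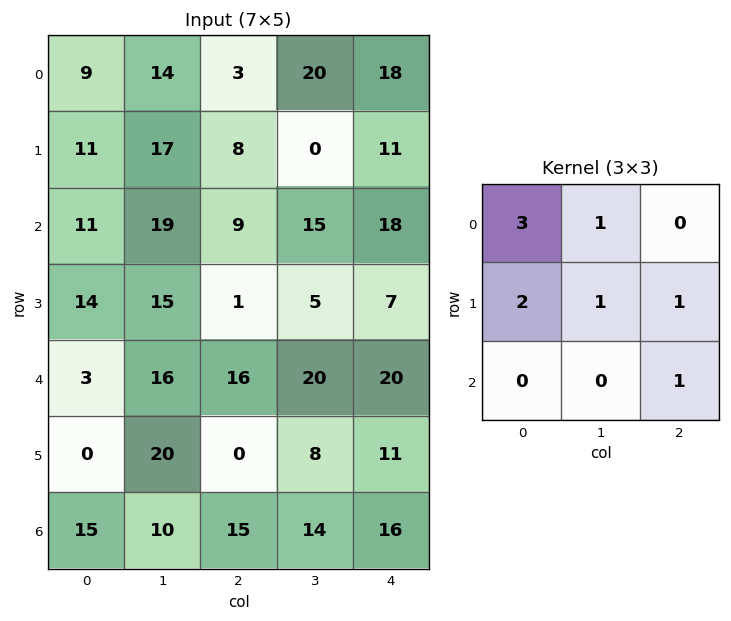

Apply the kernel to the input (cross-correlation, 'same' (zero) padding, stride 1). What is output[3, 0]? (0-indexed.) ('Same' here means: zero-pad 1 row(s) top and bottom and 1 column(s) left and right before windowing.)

The receptive field on the zero-padded input at this output position is [0 11 19 / 0 14 15 / 0 3 16]. Elementwise product with the kernel and sum: 0·3 + 11·1 + 0·2 + 14·1 + 15·1 + 16·1.

56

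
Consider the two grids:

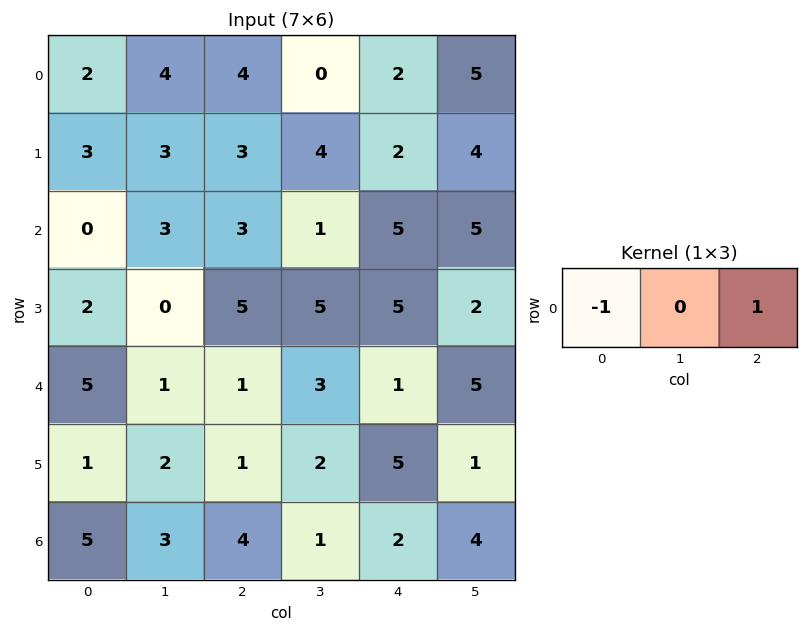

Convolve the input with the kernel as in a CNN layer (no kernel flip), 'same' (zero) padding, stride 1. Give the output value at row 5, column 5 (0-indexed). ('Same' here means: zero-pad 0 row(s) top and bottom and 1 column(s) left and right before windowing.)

-5

The receptive field on the zero-padded input at this output position is [5 1 0]. Elementwise product with the kernel and sum: 5·-1 + 0·1.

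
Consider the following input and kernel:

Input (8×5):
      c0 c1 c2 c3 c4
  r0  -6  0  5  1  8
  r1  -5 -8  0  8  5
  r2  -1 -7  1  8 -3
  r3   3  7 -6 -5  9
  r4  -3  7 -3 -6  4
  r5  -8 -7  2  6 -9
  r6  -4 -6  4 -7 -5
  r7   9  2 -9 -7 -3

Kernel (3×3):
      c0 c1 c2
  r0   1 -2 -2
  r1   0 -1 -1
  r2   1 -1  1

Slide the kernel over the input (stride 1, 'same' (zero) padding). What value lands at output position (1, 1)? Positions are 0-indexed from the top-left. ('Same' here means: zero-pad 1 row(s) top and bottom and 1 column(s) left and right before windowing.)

-1

The receptive field on the zero-padded input at this output position is [-6 0 5 / -5 -8 0 / -1 -7 1]. Elementwise product with the kernel and sum: -6·1 + 0·-2 + 5·-2 + -8·-1 + 0·-1 + -1·1 + -7·-1 + 1·1.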